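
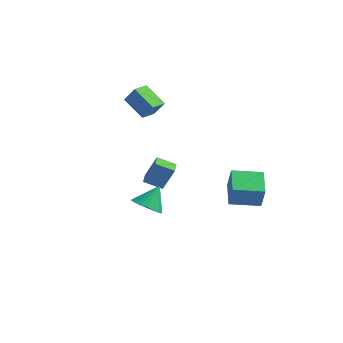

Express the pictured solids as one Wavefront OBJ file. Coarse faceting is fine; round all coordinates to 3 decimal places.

v -3.448 2.307 0.706
v -4.818 2.804 1.5
v -3.229 3.349 0.432
v -4.599 3.846 1.226
v -2.841 2.434 1.674
v -4.211 2.931 2.468
v -2.622 3.476 1.4
v -3.992 3.973 2.194
v -2.431 0.26 -3.022
v -1.833 0.565 -1.525
v -2.687 1.016 -3.074
v -2.089 1.321 -1.577
v -1.391 0.579 -3.503
v -0.793 0.884 -2.006
v -1.647 1.335 -3.555
v -1.049 1.64 -2.058
v 2.388 1.043 -3.875
v 2.698 0.832 -2.412
v 1.669 2.517 -3.509
v 1.979 2.306 -2.047
v 3.981 1.874 -4.093
v 4.291 1.663 -2.631
v 3.262 3.348 -3.728
v 3.572 3.137 -2.265
v -0.423 -3.445 -1.756
v 0.209 -4.032 -1.407
v -0.117 -2.455 -0.644
v 0.412 -3.837 -1.637
v 0.488 -3.583 -1.884
v 0.425 -3.307 -2.112
v 0.233 -3.053 -2.286
v -0.059 -2.859 -2.379
v -0.406 -2.753 -2.377
v -0.756 -2.753 -2.281
v -1.055 -2.859 -2.104
v -1.258 -3.053 -1.875
v -1.334 -3.308 -1.627
v -1.271 -3.583 -1.399
v -1.079 -3.837 -1.226
v -0.787 -4.032 -1.133
v -0.44 -4.137 -1.135
v -0.09 -4.137 -1.231
f 2 4 1
f 5 2 1
f 1 4 3
f 3 5 1
f 2 8 4
f 6 2 5
f 6 8 2
f 4 8 3
f 7 5 3
f 3 8 7
f 7 6 5
f 8 6 7
f 10 12 9
f 13 10 9
f 9 12 11
f 11 13 9
f 10 16 12
f 14 10 13
f 14 16 10
f 12 16 11
f 15 13 11
f 11 16 15
f 15 14 13
f 16 14 15
f 18 20 17
f 21 18 17
f 17 20 19
f 19 21 17
f 18 24 20
f 22 18 21
f 22 24 18
f 20 24 19
f 23 21 19
f 19 24 23
f 23 22 21
f 24 22 23
f 26 25 28
f 26 28 27
f 28 25 29
f 28 29 27
f 29 25 30
f 29 30 27
f 30 25 31
f 30 31 27
f 31 25 32
f 31 32 27
f 32 25 33
f 32 33 27
f 33 25 34
f 33 34 27
f 34 25 35
f 34 35 27
f 35 25 36
f 35 36 27
f 36 25 37
f 36 37 27
f 37 25 38
f 37 38 27
f 38 25 39
f 38 39 27
f 39 25 40
f 39 40 27
f 40 25 41
f 40 41 27
f 41 25 42
f 41 42 27
f 42 25 26
f 42 26 27



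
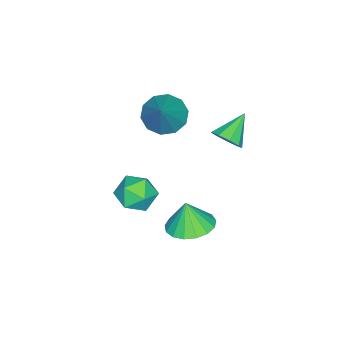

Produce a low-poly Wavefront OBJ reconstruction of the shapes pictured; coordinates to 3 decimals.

v -0.435 -2.445 -0.895
v 0.185 -2.779 -1.314
v 0.755 -1.975 0.495
v 0.15 -2.292 -1.448
v -0.109 -1.863 -1.372
v -0.492 -1.656 -1.113
v -0.854 -1.751 -0.771
v -1.056 -2.111 -0.476
v -1.021 -2.598 -0.342
v -0.762 -3.027 -0.419
v -0.379 -3.233 -0.678
v -0.017 -3.139 -1.02
v 0.555 0.325 -0.231
v 0.889 0.211 0.255
v -0.395 0.535 0.471
v 0.908 0.611 0.162
v 0.762 0.877 -0.115
v 0.52 0.884 -0.446
v 0.294 0.631 -0.676
v 0.19 0.234 -0.698
v 0.257 -0.12 -0.501
v 0.464 -0.265 -0.178
v 0.714 -0.135 0.12
v 3.606 0.562 -1.909
v 4.233 1.089 -1.771
v 3.554 0.358 -0.891
v 3.909 1.317 -1.742
v 3.516 1.372 -1.752
v 3.143 1.242 -1.797
v 2.877 0.956 -1.868
v 2.777 0.579 -1.949
v 2.868 0.199 -2.02
v 3.128 -0.098 -2.066
v 3.497 -0.244 -2.076
v 3.892 -0.205 -2.048
v 4.221 0.01 -1.988
v 4.409 0.351 -1.91
v 4.413 0.74 -1.832
v 2.277 -1.254 -2.321
v 2.999 -1.401 -2.04
v 2.161 -2.479 -2.66
v 2.883 -2.626 -2.379
v 2.295 -2.453 -1.883
v 2.367 -1.696 -1.674
v 2.793 -2.184 -3.026
v 2.865 -1.427 -2.817
v 3.318 -1.975 -2.476
v 3.01 -2.141 -1.77
v 2.15 -1.739 -2.93
v 1.842 -1.905 -2.224
f 2 1 4
f 2 4 3
f 4 1 5
f 4 5 3
f 5 1 6
f 5 6 3
f 6 1 7
f 6 7 3
f 7 1 8
f 7 8 3
f 8 1 9
f 8 9 3
f 9 1 10
f 9 10 3
f 10 1 11
f 10 11 3
f 11 1 12
f 11 12 3
f 12 1 2
f 12 2 3
f 14 13 16
f 14 16 15
f 16 13 17
f 16 17 15
f 17 13 18
f 17 18 15
f 18 13 19
f 18 19 15
f 19 13 20
f 19 20 15
f 20 13 21
f 20 21 15
f 21 13 22
f 21 22 15
f 22 13 23
f 22 23 15
f 23 13 14
f 23 14 15
f 25 24 27
f 25 27 26
f 27 24 28
f 27 28 26
f 28 24 29
f 28 29 26
f 29 24 30
f 29 30 26
f 30 24 31
f 30 31 26
f 31 24 32
f 31 32 26
f 32 24 33
f 32 33 26
f 33 24 34
f 33 34 26
f 34 24 35
f 34 35 26
f 35 24 36
f 35 36 26
f 36 24 37
f 36 37 26
f 37 24 38
f 37 38 26
f 38 24 25
f 38 25 26
f 39 50 44
f 39 44 40
f 39 40 46
f 39 46 49
f 39 49 50
f 40 44 48
f 44 50 43
f 50 49 41
f 49 46 45
f 46 40 47
f 42 48 43
f 42 43 41
f 42 41 45
f 42 45 47
f 42 47 48
f 43 48 44
f 41 43 50
f 45 41 49
f 47 45 46
f 48 47 40



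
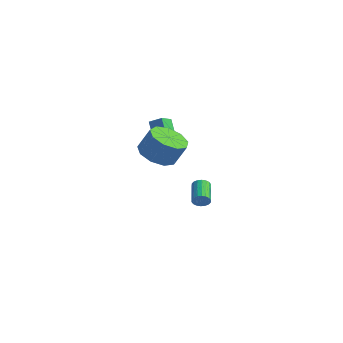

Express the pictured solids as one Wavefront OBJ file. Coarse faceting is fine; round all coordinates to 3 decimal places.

v 1.733 -4.161 2.615
v 2.262 -3.351 2.157
v 2.775 -2.99 3.386
v 2.247 -3.799 3.845
v 1.598 -3.128 2.369
v 2.111 -2.767 3.598
v 0.997 -3.388 2.696
v 1.51 -3.027 3.925
v 0.741 -4.01 2.986
v 1.254 -3.648 4.215
v 0.949 -4.702 3.102
v 1.462 -4.34 4.331
v 1.524 -5.14 2.991
v 2.037 -4.779 4.22
v 2.197 -5.121 2.704
v 2.71 -4.76 3.933
v 2.653 -4.652 2.376
v 3.166 -4.291 3.605
v 2.679 -3.953 2.16
v 3.192 -3.592 3.389
v 0.325 0.949 -3.765
v 0.605 1.004 -3.331
v -0.265 2.027 -2.9
v -0.545 1.971 -3.335
v 0.707 1.152 -3.477
v -0.163 2.175 -3.047
v 0.733 1.26 -3.68
v -0.137 2.283 -3.25
v 0.678 1.306 -3.9
v -0.192 2.328 -3.47
v 0.553 1.281 -4.094
v -0.317 2.304 -3.663
v 0.383 1.19 -4.222
v -0.487 2.213 -3.792
v 0.202 1.052 -4.26
v -0.668 2.075 -3.829
v 0.045 0.893 -4.2
v -0.825 1.916 -3.769
v -0.057 0.745 -4.053
v -0.927 1.768 -3.623
v -0.083 0.637 -3.85
v -0.953 1.66 -3.42
v -0.028 0.592 -3.63
v -0.898 1.614 -3.2
v 0.097 0.616 -3.437
v -0.773 1.639 -3.006
v 0.267 0.707 -3.308
v -0.603 1.73 -2.878
v 0.448 0.845 -3.271
v -0.422 1.868 -2.84
v -1.332 -1.008 1.368
v -1.942 -0.63 2.121
v -1.37 -0.226 0.945
v -1.979 0.152 1.698
v -0.661 -0.752 1.782
v -1.27 -0.374 2.535
v -0.698 0.03 1.359
v -1.308 0.408 2.112
f 2 1 5
f 2 5 3
f 3 5 6
f 3 6 4
f 5 1 7
f 5 7 6
f 6 7 8
f 6 8 4
f 7 1 9
f 7 9 8
f 8 9 10
f 8 10 4
f 9 1 11
f 9 11 10
f 10 11 12
f 10 12 4
f 11 1 13
f 11 13 12
f 12 13 14
f 12 14 4
f 13 1 15
f 13 15 14
f 14 15 16
f 14 16 4
f 15 1 17
f 15 17 16
f 16 17 18
f 16 18 4
f 17 1 19
f 17 19 18
f 18 19 20
f 18 20 4
f 19 1 2
f 19 2 20
f 20 2 3
f 20 3 4
f 22 21 25
f 22 25 23
f 23 25 26
f 23 26 24
f 25 21 27
f 25 27 26
f 26 27 28
f 26 28 24
f 27 21 29
f 27 29 28
f 28 29 30
f 28 30 24
f 29 21 31
f 29 31 30
f 30 31 32
f 30 32 24
f 31 21 33
f 31 33 32
f 32 33 34
f 32 34 24
f 33 21 35
f 33 35 34
f 34 35 36
f 34 36 24
f 35 21 37
f 35 37 36
f 36 37 38
f 36 38 24
f 37 21 39
f 37 39 38
f 38 39 40
f 38 40 24
f 39 21 41
f 39 41 40
f 40 41 42
f 40 42 24
f 41 21 43
f 41 43 42
f 42 43 44
f 42 44 24
f 43 21 45
f 43 45 44
f 44 45 46
f 44 46 24
f 45 21 47
f 45 47 46
f 46 47 48
f 46 48 24
f 47 21 49
f 47 49 48
f 48 49 50
f 48 50 24
f 49 21 22
f 49 22 50
f 50 22 23
f 50 23 24
f 52 54 51
f 55 52 51
f 51 54 53
f 53 55 51
f 52 58 54
f 56 52 55
f 56 58 52
f 54 58 53
f 57 55 53
f 53 58 57
f 57 56 55
f 58 56 57



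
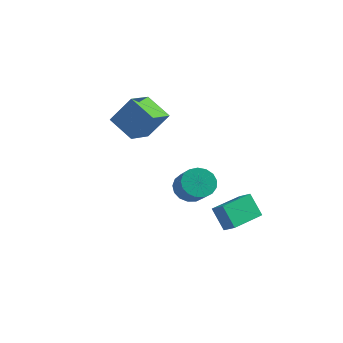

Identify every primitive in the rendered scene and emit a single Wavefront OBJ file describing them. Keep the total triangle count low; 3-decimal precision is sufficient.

v -4.659 -0.297 3.096
v -3.635 0.11 4.644
v -4.491 1.25 2.578
v -3.467 1.657 4.126
v -3.213 -0.737 2.254
v -2.189 -0.33 3.802
v -3.045 0.81 1.736
v -2.021 1.217 3.284
v 2.403 -1.715 -2.432
v 1.63 -1.475 -1.217
v 3.014 0.263 -2.434
v 2.241 0.503 -1.219
v 3.079 -1.923 -1.961
v 2.306 -1.683 -0.746
v 3.69 0.055 -1.963
v 2.917 0.295 -0.748
v 0.947 -2.506 0.703
v 1.587 -1.847 0.662
v 2.394 -2.574 1.577
v 1.753 -3.234 1.617
v 1.326 -1.72 0.993
v 2.133 -2.447 1.908
v 0.978 -1.773 1.258
v 1.785 -2.501 2.173
v 0.623 -1.995 1.395
v 1.429 -2.722 2.31
v 0.342 -2.333 1.374
v 1.148 -3.06 2.289
v 0.199 -2.711 1.199
v 1.006 -3.438 2.114
v 0.228 -3.042 0.91
v 1.035 -3.77 1.825
v 0.422 -3.251 0.574
v 1.228 -3.978 1.489
v 0.735 -3.289 0.267
v 1.542 -4.016 1.182
v 1.097 -3.147 0.06
v 1.904 -3.875 0.975
v 1.425 -2.859 0
v 2.232 -3.586 0.915
v 1.643 -2.49 0.101
v 2.45 -3.218 1.016
v 1.701 -2.125 0.34
v 2.508 -2.852 1.255
f 2 4 1
f 5 2 1
f 1 4 3
f 3 5 1
f 2 8 4
f 6 2 5
f 6 8 2
f 4 8 3
f 7 5 3
f 3 8 7
f 7 6 5
f 8 6 7
f 10 12 9
f 13 10 9
f 9 12 11
f 11 13 9
f 10 16 12
f 14 10 13
f 14 16 10
f 12 16 11
f 15 13 11
f 11 16 15
f 15 14 13
f 16 14 15
f 18 17 21
f 18 21 19
f 19 21 22
f 19 22 20
f 21 17 23
f 21 23 22
f 22 23 24
f 22 24 20
f 23 17 25
f 23 25 24
f 24 25 26
f 24 26 20
f 25 17 27
f 25 27 26
f 26 27 28
f 26 28 20
f 27 17 29
f 27 29 28
f 28 29 30
f 28 30 20
f 29 17 31
f 29 31 30
f 30 31 32
f 30 32 20
f 31 17 33
f 31 33 32
f 32 33 34
f 32 34 20
f 33 17 35
f 33 35 34
f 34 35 36
f 34 36 20
f 35 17 37
f 35 37 36
f 36 37 38
f 36 38 20
f 37 17 39
f 37 39 38
f 38 39 40
f 38 40 20
f 39 17 41
f 39 41 40
f 40 41 42
f 40 42 20
f 41 17 43
f 41 43 42
f 42 43 44
f 42 44 20
f 43 17 18
f 43 18 44
f 44 18 19
f 44 19 20



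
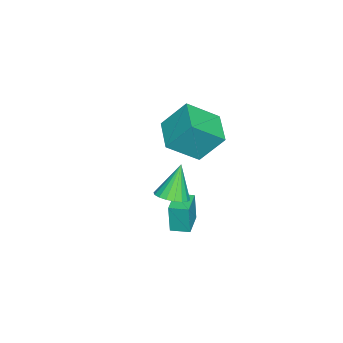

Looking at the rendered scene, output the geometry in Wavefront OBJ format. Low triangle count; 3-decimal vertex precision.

v -4.616 -1.041 -2.383
v -4.884 0.063 -0.961
v -3.054 -0.268 -2.69
v -3.321 0.836 -1.268
v -3.759 -2.316 -1.232
v -4.026 -1.212 0.19
v -2.196 -1.543 -1.539
v -2.464 -0.439 -0.117
v 0.032 -0.29 -4.162
v 0.02 -0.368 -2.724
v -0.071 0.583 -4.115
v -0.084 0.505 -2.677
v 1.264 -0.145 -4.143
v 1.251 -0.223 -2.705
v 1.16 0.728 -4.096
v 1.148 0.65 -2.658
v 1.655 0.075 -1.544
v 2.073 -0.532 -1.289
v 0.945 0.245 0.024
v 2.282 -0.261 -1.224
v 2.366 0.075 -1.223
v 2.309 0.412 -1.285
v 2.123 0.682 -1.398
v 1.844 0.832 -1.541
v 1.527 0.832 -1.684
v 1.236 0.682 -1.799
v 1.028 0.412 -1.864
v 0.944 0.075 -1.866
v 1.001 -0.262 -1.804
v 1.187 -0.532 -1.69
v 1.466 -0.682 -1.548
v 1.782 -0.682 -1.405
f 2 4 1
f 5 2 1
f 1 4 3
f 3 5 1
f 2 8 4
f 6 2 5
f 6 8 2
f 4 8 3
f 7 5 3
f 3 8 7
f 7 6 5
f 8 6 7
f 10 12 9
f 13 10 9
f 9 12 11
f 11 13 9
f 10 16 12
f 14 10 13
f 14 16 10
f 12 16 11
f 15 13 11
f 11 16 15
f 15 14 13
f 16 14 15
f 18 17 20
f 18 20 19
f 20 17 21
f 20 21 19
f 21 17 22
f 21 22 19
f 22 17 23
f 22 23 19
f 23 17 24
f 23 24 19
f 24 17 25
f 24 25 19
f 25 17 26
f 25 26 19
f 26 17 27
f 26 27 19
f 27 17 28
f 27 28 19
f 28 17 29
f 28 29 19
f 29 17 30
f 29 30 19
f 30 17 31
f 30 31 19
f 31 17 32
f 31 32 19
f 32 17 18
f 32 18 19



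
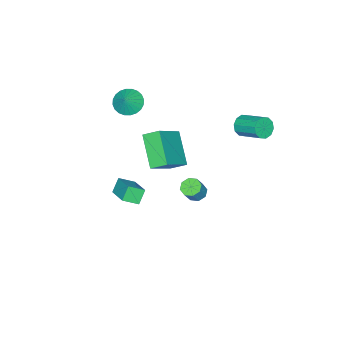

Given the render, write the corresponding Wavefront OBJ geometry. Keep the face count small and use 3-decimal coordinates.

v 2.475 3.065 1.829
v 2.814 2.638 1.632
v 3.363 2.667 2.515
v 3.025 3.095 2.711
v 2.968 3.04 1.523
v 3.517 3.069 2.406
v 2.833 3.457 1.593
v 3.382 3.486 2.476
v 2.489 3.645 1.801
v 3.038 3.674 2.684
v 2.137 3.493 2.025
v 2.686 3.522 2.908
v 1.983 3.091 2.134
v 2.532 3.12 3.017
v 2.118 2.674 2.064
v 2.667 2.703 2.947
v 2.462 2.486 1.856
v 3.011 2.515 2.739
v -3.814 1.548 1.88
v -3.6 1.234 2.468
v -3.433 2.698 3.188
v -3.646 3.012 2.6
v -3.251 1.314 2.225
v -3.084 2.778 2.945
v -3.117 1.483 1.85
v -2.95 2.947 2.571
v -3.249 1.677 1.487
v -3.082 3.141 2.207
v -3.596 1.822 1.273
v -3.429 3.286 1.994
v -4.027 1.862 1.292
v -3.86 3.326 2.012
v -4.376 1.782 1.535
v -4.209 3.246 2.255
v -4.51 1.613 1.909
v -4.343 3.077 2.63
v -4.378 1.419 2.273
v -4.211 2.883 2.993
v -4.031 1.274 2.486
v -3.864 2.738 3.207
v -0.402 -4.426 -3.677
v 0.428 -3.061 -2.963
v -1.057 -3.777 -4.157
v -0.227 -2.412 -3.443
v 0.207 -4.388 -4.457
v 1.037 -3.023 -3.743
v -0.448 -3.739 -4.937
v 0.382 -2.374 -4.223
v -0.626 -3.806 3.294
v -0.115 -4.477 3.082
v 0.006 -3.574 4.086
v 0.023 -4.228 2.898
v 0.063 -3.914 2.775
v -0.002 -3.584 2.73
v -0.163 -3.288 2.771
v -0.394 -3.07 2.892
v -0.66 -2.965 3.074
v -0.921 -2.988 3.29
v -1.138 -3.135 3.506
v -1.276 -3.384 3.69
v -1.316 -3.698 3.813
v -1.251 -4.028 3.858
v -1.09 -4.324 3.817
v -0.859 -4.542 3.696
v -0.593 -4.647 3.514
v -0.332 -4.625 3.298
v -0.018 -0.509 -0.198
v -1.07 -1.837 1.158
v -0.4 0.321 0.319
v -1.452 -1.007 1.675
v 1.692 -0.533 1.105
v 0.64 -1.861 2.461
v 1.31 0.297 1.622
v 0.258 -1.031 2.978
f 2 1 5
f 2 5 3
f 3 5 6
f 3 6 4
f 5 1 7
f 5 7 6
f 6 7 8
f 6 8 4
f 7 1 9
f 7 9 8
f 8 9 10
f 8 10 4
f 9 1 11
f 9 11 10
f 10 11 12
f 10 12 4
f 11 1 13
f 11 13 12
f 12 13 14
f 12 14 4
f 13 1 15
f 13 15 14
f 14 15 16
f 14 16 4
f 15 1 17
f 15 17 16
f 16 17 18
f 16 18 4
f 17 1 2
f 17 2 18
f 18 2 3
f 18 3 4
f 20 19 23
f 20 23 21
f 21 23 24
f 21 24 22
f 23 19 25
f 23 25 24
f 24 25 26
f 24 26 22
f 25 19 27
f 25 27 26
f 26 27 28
f 26 28 22
f 27 19 29
f 27 29 28
f 28 29 30
f 28 30 22
f 29 19 31
f 29 31 30
f 30 31 32
f 30 32 22
f 31 19 33
f 31 33 32
f 32 33 34
f 32 34 22
f 33 19 35
f 33 35 34
f 34 35 36
f 34 36 22
f 35 19 37
f 35 37 36
f 36 37 38
f 36 38 22
f 37 19 39
f 37 39 38
f 38 39 40
f 38 40 22
f 39 19 20
f 39 20 40
f 40 20 21
f 40 21 22
f 42 44 41
f 45 42 41
f 41 44 43
f 43 45 41
f 42 48 44
f 46 42 45
f 46 48 42
f 44 48 43
f 47 45 43
f 43 48 47
f 47 46 45
f 48 46 47
f 50 49 52
f 50 52 51
f 52 49 53
f 52 53 51
f 53 49 54
f 53 54 51
f 54 49 55
f 54 55 51
f 55 49 56
f 55 56 51
f 56 49 57
f 56 57 51
f 57 49 58
f 57 58 51
f 58 49 59
f 58 59 51
f 59 49 60
f 59 60 51
f 60 49 61
f 60 61 51
f 61 49 62
f 61 62 51
f 62 49 63
f 62 63 51
f 63 49 64
f 63 64 51
f 64 49 65
f 64 65 51
f 65 49 66
f 65 66 51
f 66 49 50
f 66 50 51
f 68 70 67
f 71 68 67
f 67 70 69
f 69 71 67
f 68 74 70
f 72 68 71
f 72 74 68
f 70 74 69
f 73 71 69
f 69 74 73
f 73 72 71
f 74 72 73



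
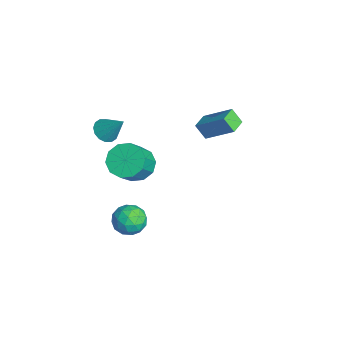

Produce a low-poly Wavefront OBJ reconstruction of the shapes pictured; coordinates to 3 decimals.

v -1.714 2.663 -1.165
v -0.925 3.658 -0.242
v -2.348 3.183 -1.183
v -1.559 4.178 -0.26
v -1.401 3.022 -1.82
v -0.612 4.017 -0.897
v -2.035 3.542 -1.838
v -1.246 4.537 -0.915
v 2.61 -1.228 -1.521
v 3.007 -0.611 -1.657
v 3.373 -1.869 -2.203
v 3.77 -1.252 -2.339
v 3.766 -1.55 -1.655
v 3.295 -1.153 -1.233
v 3.085 -1.327 -2.627
v 2.614 -0.93 -2.205
v 3.301 -0.672 -2.341
v 3.722 -0.81 -1.74
v 2.658 -1.67 -2.12
v 3.079 -1.808 -1.519
v 2.742 -0.863 -1.529
v 3.638 -1.617 -2.331
v 3.636 -1.792 -1.929
v 3.87 -1.429 -2.009
v 2.911 -1.182 -1.28
v 3.144 -0.819 -1.36
v 3.591 -1.371 -1.359
v 3.236 -1.661 -2.5
v 3.469 -1.298 -2.58
v 2.51 -1.051 -1.851
v 2.744 -0.688 -1.931
v 2.789 -1.109 -2.501
v 3.148 -0.536 -2.011
v 3.596 -0.913 -2.412
v 3.193 -0.957 -2.581
v 2.916 -0.724 -2.333
v 3.395 -0.617 -1.658
v 3.844 -0.994 -2.059
v 3.841 -1.169 -1.657
v 3.564 -0.936 -1.409
v 3.568 -0.653 -2.06
v 2.536 -1.486 -1.801
v 2.985 -1.863 -2.202
v 2.816 -1.544 -2.451
v 2.539 -1.311 -2.203
v 2.784 -1.567 -1.448
v 3.232 -1.944 -1.849
v 3.464 -1.756 -1.527
v 3.187 -1.523 -1.279
v 2.812 -1.827 -1.8
v -0.926 -0.026 -2.403
v -0.392 -0.356 -2.977
v 0.38 -0.963 -1.91
v -0.154 -0.634 -1.337
v -0.21 0.118 -2.839
v 0.561 -0.49 -1.773
v -0.302 0.536 -2.535
v 0.47 -0.072 -1.468
v -0.632 0.739 -2.18
v 0.14 0.132 -1.113
v -1.074 0.65 -1.911
v -0.302 0.043 -0.844
v -1.46 0.303 -1.83
v -0.688 -0.304 -0.763
v -1.641 -0.17 -1.967
v -0.87 -0.778 -0.901
v -1.55 -0.588 -2.272
v -0.778 -1.196 -1.205
v -1.22 -0.792 -2.627
v -0.448 -1.399 -1.56
v -0.778 -0.703 -2.896
v -0.006 -1.31 -1.829
v -2.323 -0.973 -1.226
v -1.849 -1.353 -1.285
v -1.697 -0.347 -0.234
v -1.785 -1.111 -1.478
v -1.865 -0.833 -1.604
v -2.067 -0.592 -1.628
v -2.339 -0.453 -1.545
v -2.605 -0.454 -1.376
v -2.797 -0.594 -1.167
v -2.861 -0.836 -0.974
v -2.781 -1.114 -0.849
v -2.578 -1.355 -0.825
v -2.307 -1.493 -0.908
v -2.04 -1.493 -1.077
f 2 4 1
f 5 2 1
f 1 4 3
f 3 5 1
f 2 8 4
f 6 2 5
f 6 8 2
f 4 8 3
f 7 5 3
f 3 8 7
f 7 6 5
f 8 6 7
f 9 46 25
f 46 20 49
f 25 49 14
f 46 49 25
f 9 25 21
f 25 14 26
f 21 26 10
f 25 26 21
f 9 21 30
f 21 10 31
f 30 31 16
f 21 31 30
f 9 30 42
f 30 16 45
f 42 45 19
f 30 45 42
f 9 42 46
f 42 19 50
f 46 50 20
f 42 50 46
f 10 26 37
f 26 14 40
f 37 40 18
f 26 40 37
f 14 49 27
f 49 20 48
f 27 48 13
f 49 48 27
f 20 50 47
f 50 19 43
f 47 43 11
f 50 43 47
f 19 45 44
f 45 16 32
f 44 32 15
f 45 32 44
f 16 31 36
f 31 10 33
f 36 33 17
f 31 33 36
f 12 38 24
f 38 18 39
f 24 39 13
f 38 39 24
f 12 24 22
f 24 13 23
f 22 23 11
f 24 23 22
f 12 22 29
f 22 11 28
f 29 28 15
f 22 28 29
f 12 29 34
f 29 15 35
f 34 35 17
f 29 35 34
f 12 34 38
f 34 17 41
f 38 41 18
f 34 41 38
f 13 39 27
f 39 18 40
f 27 40 14
f 39 40 27
f 11 23 47
f 23 13 48
f 47 48 20
f 23 48 47
f 15 28 44
f 28 11 43
f 44 43 19
f 28 43 44
f 17 35 36
f 35 15 32
f 36 32 16
f 35 32 36
f 18 41 37
f 41 17 33
f 37 33 10
f 41 33 37
f 52 51 55
f 52 55 53
f 53 55 56
f 53 56 54
f 55 51 57
f 55 57 56
f 56 57 58
f 56 58 54
f 57 51 59
f 57 59 58
f 58 59 60
f 58 60 54
f 59 51 61
f 59 61 60
f 60 61 62
f 60 62 54
f 61 51 63
f 61 63 62
f 62 63 64
f 62 64 54
f 63 51 65
f 63 65 64
f 64 65 66
f 64 66 54
f 65 51 67
f 65 67 66
f 66 67 68
f 66 68 54
f 67 51 69
f 67 69 68
f 68 69 70
f 68 70 54
f 69 51 71
f 69 71 70
f 70 71 72
f 70 72 54
f 71 51 52
f 71 52 72
f 72 52 53
f 72 53 54
f 74 73 76
f 74 76 75
f 76 73 77
f 76 77 75
f 77 73 78
f 77 78 75
f 78 73 79
f 78 79 75
f 79 73 80
f 79 80 75
f 80 73 81
f 80 81 75
f 81 73 82
f 81 82 75
f 82 73 83
f 82 83 75
f 83 73 84
f 83 84 75
f 84 73 85
f 84 85 75
f 85 73 86
f 85 86 75
f 86 73 74
f 86 74 75



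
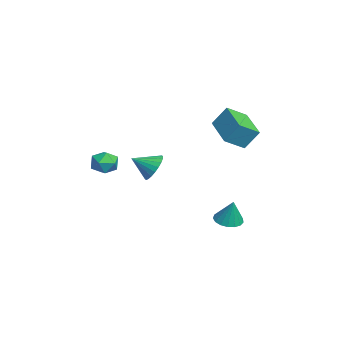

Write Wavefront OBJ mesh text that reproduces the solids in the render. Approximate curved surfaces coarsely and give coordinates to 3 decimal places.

v 0.502 -3.035 -0.032
v 1.041 -3.175 0.598
v -0.181 -4.165 0.302
v 0.358 -4.305 0.932
v -0.176 -3.656 0.972
v 0.246 -2.958 0.766
v 0.614 -4.382 0.134
v 1.036 -3.684 -0.072
v 1.11 -4.007 0.701
v 0.622 -3.559 1.219
v 0.238 -3.781 -0.319
v -0.25 -3.333 0.199
v -0.377 3.061 2.219
v -0.001 1.957 2.899
v -0.217 3.809 3.344
v 0.159 2.705 4.024
v 1.701 3.435 1.676
v 2.077 2.331 2.356
v 1.861 4.183 2.801
v 2.237 3.079 3.481
v 2.693 -1.312 0.855
v 3.013 -0.899 1.588
v 2.627 -2.448 1.525
v 2.667 -0.854 1.63
v 2.325 -0.879 1.553
v 2.039 -0.97 1.371
v 1.853 -1.113 1.11
v 1.794 -1.287 0.81
v 1.873 -1.464 0.517
v 2.076 -1.618 0.276
v 2.373 -1.726 0.123
v 2.719 -1.77 0.081
v 3.061 -1.745 0.157
v 3.346 -1.654 0.34
v 3.533 -1.511 0.6
v 3.591 -1.338 0.9
v 3.513 -1.16 1.193
v 3.31 -1.006 1.435
v 3.209 2.42 -2.737
v 3.922 2.651 -2.986
v 3.631 2.62 -1.343
v 3.722 2.972 -2.972
v 3.405 3.167 -2.904
v 3.043 3.19 -2.797
v 2.719 3.037 -2.677
v 2.507 2.742 -2.571
v 2.456 2.374 -2.502
v 2.577 2.016 -2.488
v 2.843 1.751 -2.53
v 3.193 1.639 -2.62
v 3.547 1.706 -2.736
v 3.823 1.936 -2.853
v 3.958 2.277 -2.943
f 1 12 6
f 1 6 2
f 1 2 8
f 1 8 11
f 1 11 12
f 2 6 10
f 6 12 5
f 12 11 3
f 11 8 7
f 8 2 9
f 4 10 5
f 4 5 3
f 4 3 7
f 4 7 9
f 4 9 10
f 5 10 6
f 3 5 12
f 7 3 11
f 9 7 8
f 10 9 2
f 14 16 13
f 17 14 13
f 13 16 15
f 15 17 13
f 14 20 16
f 18 14 17
f 18 20 14
f 16 20 15
f 19 17 15
f 15 20 19
f 19 18 17
f 20 18 19
f 22 21 24
f 22 24 23
f 24 21 25
f 24 25 23
f 25 21 26
f 25 26 23
f 26 21 27
f 26 27 23
f 27 21 28
f 27 28 23
f 28 21 29
f 28 29 23
f 29 21 30
f 29 30 23
f 30 21 31
f 30 31 23
f 31 21 32
f 31 32 23
f 32 21 33
f 32 33 23
f 33 21 34
f 33 34 23
f 34 21 35
f 34 35 23
f 35 21 36
f 35 36 23
f 36 21 37
f 36 37 23
f 37 21 38
f 37 38 23
f 38 21 22
f 38 22 23
f 40 39 42
f 40 42 41
f 42 39 43
f 42 43 41
f 43 39 44
f 43 44 41
f 44 39 45
f 44 45 41
f 45 39 46
f 45 46 41
f 46 39 47
f 46 47 41
f 47 39 48
f 47 48 41
f 48 39 49
f 48 49 41
f 49 39 50
f 49 50 41
f 50 39 51
f 50 51 41
f 51 39 52
f 51 52 41
f 52 39 53
f 52 53 41
f 53 39 40
f 53 40 41



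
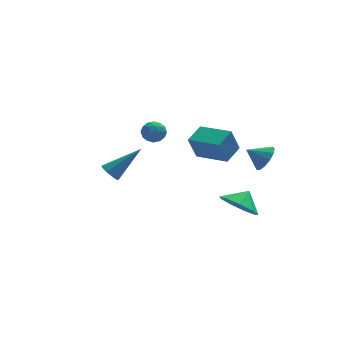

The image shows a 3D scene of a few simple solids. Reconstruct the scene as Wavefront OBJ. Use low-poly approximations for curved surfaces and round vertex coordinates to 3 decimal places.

v 1.919 -2.107 -2.915
v 2.705 -2.757 -3.204
v 2.541 -1.653 -2.245
v 2.714 -2.159 -3.615
v 2.35 -1.538 -3.699
v 1.785 -1.182 -3.416
v 1.283 -1.259 -2.898
v 1.079 -1.733 -2.389
v 1.268 -2.381 -2.126
v 1.762 -2.901 -2.232
v 2.329 -3.05 -2.658
v 1.344 -2.117 0.247
v 0.902 -2.245 1.506
v 0.169 -0.837 -0.035
v -0.272 -0.964 1.224
v 2.112 -1.336 0.596
v 1.671 -1.463 1.855
v 0.938 -0.055 0.314
v 0.496 -0.183 1.573
v -1.023 3.254 0.075
v -0.527 3.125 -0.363
v -1.713 2.675 -0.537
v -1.217 2.546 -0.975
v -1.203 2.272 -0.36
v -0.777 2.63 0.018
v -1.463 3.17 -0.918
v -1.037 3.528 -0.54
v -0.799 3.074 -0.976
v -0.639 2.519 -0.631
v -1.601 3.281 -0.269
v -1.441 2.726 0.076
v -0.715 3.24 -0.09
v -1.525 2.56 -0.81
v -1.517 2.398 -0.449
v -1.226 2.323 -0.706
v -0.861 2.949 0.133
v -0.57 2.874 -0.124
v -0.967 2.372 -0.122
v -1.67 2.926 -0.776
v -1.379 2.851 -1.033
v -1.014 3.477 -0.194
v -0.723 3.402 -0.451
v -1.273 3.428 -0.778
v -0.583 3.135 -0.708
v -0.989 2.795 -1.067
v -1.133 3.161 -1.034
v -0.883 3.372 -0.812
v -0.489 2.808 -0.505
v -0.894 2.468 -0.865
v -0.886 2.307 -0.504
v -0.636 2.517 -0.282
v -0.649 2.778 -0.866
v -1.346 3.332 -0.035
v -1.751 2.992 -0.395
v -1.604 3.283 -0.618
v -1.354 3.493 -0.396
v -1.251 3.005 0.167
v -1.657 2.665 -0.192
v -1.357 2.428 -0.088
v -1.107 2.639 0.134
v -1.591 3.022 -0.034
v 2.74 -3.632 1.224
v 3.156 -3.64 1.859
v 1.9 -3.408 1.776
v 3.167 -3.237 1.713
v 3.042 -2.96 1.411
v 2.822 -2.896 1.05
v 2.575 -3.066 0.744
v 2.381 -3.415 0.59
v 2.3 -3.833 0.637
v 2.36 -4.187 0.871
v 2.54 -4.365 1.216
v 2.783 -4.31 1.564
v 3.013 -4.04 1.804
v -4.247 -2.632 0.56
v -3.939 -2.42 0.143
v -2.753 -2.368 1.8
v -4.134 -2.14 0.318
v -4.382 -2.09 0.606
v -4.566 -2.295 0.873
v -4.602 -2.657 0.993
v -4.472 -3.007 0.91
v -4.236 -3.182 0.664
v -4.006 -3.1 0.369
v -3.889 -2.799 0.163
f 2 1 4
f 2 4 3
f 4 1 5
f 4 5 3
f 5 1 6
f 5 6 3
f 6 1 7
f 6 7 3
f 7 1 8
f 7 8 3
f 8 1 9
f 8 9 3
f 9 1 10
f 9 10 3
f 10 1 11
f 10 11 3
f 11 1 2
f 11 2 3
f 13 15 12
f 16 13 12
f 12 15 14
f 14 16 12
f 13 19 15
f 17 13 16
f 17 19 13
f 15 19 14
f 18 16 14
f 14 19 18
f 18 17 16
f 19 17 18
f 20 57 36
f 57 31 60
f 36 60 25
f 57 60 36
f 20 36 32
f 36 25 37
f 32 37 21
f 36 37 32
f 20 32 41
f 32 21 42
f 41 42 27
f 32 42 41
f 20 41 53
f 41 27 56
f 53 56 30
f 41 56 53
f 20 53 57
f 53 30 61
f 57 61 31
f 53 61 57
f 21 37 48
f 37 25 51
f 48 51 29
f 37 51 48
f 25 60 38
f 60 31 59
f 38 59 24
f 60 59 38
f 31 61 58
f 61 30 54
f 58 54 22
f 61 54 58
f 30 56 55
f 56 27 43
f 55 43 26
f 56 43 55
f 27 42 47
f 42 21 44
f 47 44 28
f 42 44 47
f 23 49 35
f 49 29 50
f 35 50 24
f 49 50 35
f 23 35 33
f 35 24 34
f 33 34 22
f 35 34 33
f 23 33 40
f 33 22 39
f 40 39 26
f 33 39 40
f 23 40 45
f 40 26 46
f 45 46 28
f 40 46 45
f 23 45 49
f 45 28 52
f 49 52 29
f 45 52 49
f 24 50 38
f 50 29 51
f 38 51 25
f 50 51 38
f 22 34 58
f 34 24 59
f 58 59 31
f 34 59 58
f 26 39 55
f 39 22 54
f 55 54 30
f 39 54 55
f 28 46 47
f 46 26 43
f 47 43 27
f 46 43 47
f 29 52 48
f 52 28 44
f 48 44 21
f 52 44 48
f 63 62 65
f 63 65 64
f 65 62 66
f 65 66 64
f 66 62 67
f 66 67 64
f 67 62 68
f 67 68 64
f 68 62 69
f 68 69 64
f 69 62 70
f 69 70 64
f 70 62 71
f 70 71 64
f 71 62 72
f 71 72 64
f 72 62 73
f 72 73 64
f 73 62 74
f 73 74 64
f 74 62 63
f 74 63 64
f 76 75 78
f 76 78 77
f 78 75 79
f 78 79 77
f 79 75 80
f 79 80 77
f 80 75 81
f 80 81 77
f 81 75 82
f 81 82 77
f 82 75 83
f 82 83 77
f 83 75 84
f 83 84 77
f 84 75 85
f 84 85 77
f 85 75 76
f 85 76 77



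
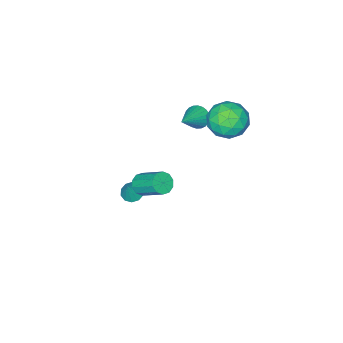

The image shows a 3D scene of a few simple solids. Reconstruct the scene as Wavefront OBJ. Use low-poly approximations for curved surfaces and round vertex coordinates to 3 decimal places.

v 0.577 -1.02 -3.114
v 0.954 -0.64 -3.407
v 1.123 -0.8 -2.126
v 0.657 -0.44 -3.287
v 0.33 -0.462 -3.101
v 0.097 -0.697 -2.921
v 0.048 -1.056 -2.814
v 0.2 -1.4 -2.822
v 0.497 -1.599 -2.941
v 0.825 -1.577 -3.127
v 1.058 -1.342 -3.308
v 1.107 -0.984 -3.414
v -3.56 2.638 1.917
v -2.575 2.966 2.378
v -3.465 1.054 2.842
v -2.48 1.382 3.303
v -3.446 1.902 3.597
v -3.505 2.882 3.024
v -2.535 1.138 2.196
v -2.594 2.118 1.623
v -1.942 2.04 2.55
v -2.505 2.512 3.416
v -3.535 1.508 1.804
v -4.098 1.98 2.67
v -3.076 2.941 2.066
v -2.964 1.079 3.154
v -3.532 1.385 3.327
v -2.953 1.578 3.597
v -3.622 2.891 2.446
v -3.044 3.084 2.717
v -3.555 2.459 3.433
v -2.996 0.936 2.503
v -2.418 1.129 2.774
v -3.087 2.442 1.623
v -2.508 2.635 1.893
v -2.485 1.561 1.787
v -2.125 2.59 2.438
v -2.069 1.658 2.982
v -2.101 1.515 2.331
v -2.136 2.091 1.995
v -2.456 2.867 2.947
v -2.4 1.936 3.491
v -2.968 2.242 3.664
v -3.002 2.817 3.327
v -2.084 2.322 3.048
v -3.64 2.084 1.729
v -3.584 1.153 2.273
v -3.038 1.203 1.893
v -3.072 1.778 1.556
v -3.971 2.362 2.238
v -3.915 1.43 2.782
v -3.904 1.929 3.225
v -3.939 2.505 2.889
v -3.956 1.698 2.172
v 3.255 2.763 2.427
v 3.648 2.509 2.818
v 3.498 3.763 3.784
v 3.105 4.017 3.393
v 3.845 2.719 2.575
v 3.695 3.973 3.541
v 3.816 2.946 2.276
v 3.667 4.201 3.241
v 3.573 3.103 2.034
v 3.424 4.358 3
v 3.209 3.13 1.943
v 3.059 4.385 2.908
v 2.862 3.017 2.036
v 2.712 4.271 3.002
v 2.665 2.807 2.279
v 2.515 4.061 3.245
v 2.693 2.579 2.579
v 2.544 3.834 3.544
v 2.936 2.422 2.82
v 2.787 3.677 3.786
v 3.301 2.395 2.912
v 3.151 3.65 3.877
v -3.881 -1.039 0.066
v -3.516 -1.054 -0.531
v -2.379 -0.601 0.974
v -3.596 -0.794 -0.525
v -3.72 -0.57 -0.428
v -3.868 -0.418 -0.256
v -4.018 -0.361 -0.036
v -4.148 -0.407 0.201
v -4.237 -0.549 0.416
v -4.271 -0.766 0.578
v -4.247 -1.025 0.662
v -4.166 -1.285 0.656
v -4.043 -1.509 0.559
v -3.894 -1.661 0.387
v -3.744 -1.718 0.167
v -3.615 -1.672 -0.069
v -3.526 -1.53 -0.285
v -3.491 -1.313 -0.447
f 2 1 4
f 2 4 3
f 4 1 5
f 4 5 3
f 5 1 6
f 5 6 3
f 6 1 7
f 6 7 3
f 7 1 8
f 7 8 3
f 8 1 9
f 8 9 3
f 9 1 10
f 9 10 3
f 10 1 11
f 10 11 3
f 11 1 12
f 11 12 3
f 12 1 2
f 12 2 3
f 13 50 29
f 50 24 53
f 29 53 18
f 50 53 29
f 13 29 25
f 29 18 30
f 25 30 14
f 29 30 25
f 13 25 34
f 25 14 35
f 34 35 20
f 25 35 34
f 13 34 46
f 34 20 49
f 46 49 23
f 34 49 46
f 13 46 50
f 46 23 54
f 50 54 24
f 46 54 50
f 14 30 41
f 30 18 44
f 41 44 22
f 30 44 41
f 18 53 31
f 53 24 52
f 31 52 17
f 53 52 31
f 24 54 51
f 54 23 47
f 51 47 15
f 54 47 51
f 23 49 48
f 49 20 36
f 48 36 19
f 49 36 48
f 20 35 40
f 35 14 37
f 40 37 21
f 35 37 40
f 16 42 28
f 42 22 43
f 28 43 17
f 42 43 28
f 16 28 26
f 28 17 27
f 26 27 15
f 28 27 26
f 16 26 33
f 26 15 32
f 33 32 19
f 26 32 33
f 16 33 38
f 33 19 39
f 38 39 21
f 33 39 38
f 16 38 42
f 38 21 45
f 42 45 22
f 38 45 42
f 17 43 31
f 43 22 44
f 31 44 18
f 43 44 31
f 15 27 51
f 27 17 52
f 51 52 24
f 27 52 51
f 19 32 48
f 32 15 47
f 48 47 23
f 32 47 48
f 21 39 40
f 39 19 36
f 40 36 20
f 39 36 40
f 22 45 41
f 45 21 37
f 41 37 14
f 45 37 41
f 56 55 59
f 56 59 57
f 57 59 60
f 57 60 58
f 59 55 61
f 59 61 60
f 60 61 62
f 60 62 58
f 61 55 63
f 61 63 62
f 62 63 64
f 62 64 58
f 63 55 65
f 63 65 64
f 64 65 66
f 64 66 58
f 65 55 67
f 65 67 66
f 66 67 68
f 66 68 58
f 67 55 69
f 67 69 68
f 68 69 70
f 68 70 58
f 69 55 71
f 69 71 70
f 70 71 72
f 70 72 58
f 71 55 73
f 71 73 72
f 72 73 74
f 72 74 58
f 73 55 75
f 73 75 74
f 74 75 76
f 74 76 58
f 75 55 56
f 75 56 76
f 76 56 57
f 76 57 58
f 78 77 80
f 78 80 79
f 80 77 81
f 80 81 79
f 81 77 82
f 81 82 79
f 82 77 83
f 82 83 79
f 83 77 84
f 83 84 79
f 84 77 85
f 84 85 79
f 85 77 86
f 85 86 79
f 86 77 87
f 86 87 79
f 87 77 88
f 87 88 79
f 88 77 89
f 88 89 79
f 89 77 90
f 89 90 79
f 90 77 91
f 90 91 79
f 91 77 92
f 91 92 79
f 92 77 93
f 92 93 79
f 93 77 94
f 93 94 79
f 94 77 78
f 94 78 79



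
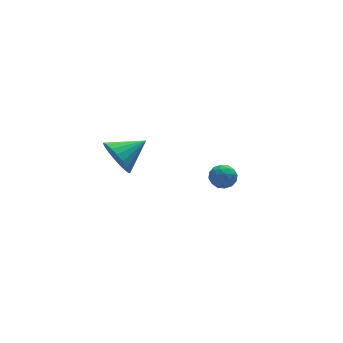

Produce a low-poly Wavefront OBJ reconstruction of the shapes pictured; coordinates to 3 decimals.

v 2.268 3.861 -1.792
v 2.733 3.732 -2.361
v 1.567 2.948 -2.159
v 2.032 2.819 -2.728
v 2.249 2.676 -2.028
v 2.683 3.24 -1.802
v 1.617 3.44 -2.718
v 2.051 4.004 -2.492
v 2.331 3.472 -2.934
v 2.722 3 -2.507
v 1.578 3.68 -2.013
v 1.969 3.208 -1.586
v 2.562 3.876 -2.044
v 1.738 2.804 -2.476
v 1.865 2.72 -2.065
v 2.139 2.644 -2.399
v 2.532 3.587 -1.715
v 2.806 3.512 -2.05
v 2.522 2.891 -1.854
v 1.494 3.168 -2.47
v 1.768 3.093 -2.805
v 2.161 4.036 -2.121
v 2.435 3.96 -2.455
v 1.778 3.789 -2.666
v 2.6 3.648 -2.715
v 2.187 3.111 -2.931
v 1.943 3.476 -2.925
v 2.198 3.808 -2.792
v 2.829 3.37 -2.465
v 2.417 2.834 -2.68
v 2.545 2.75 -2.269
v 2.799 3.081 -2.136
v 2.593 3.217 -2.801
v 1.883 3.846 -1.84
v 1.471 3.31 -2.055
v 1.501 3.599 -2.384
v 1.755 3.93 -2.251
v 2.113 3.569 -1.589
v 1.7 3.032 -1.805
v 2.102 2.872 -1.728
v 2.357 3.204 -1.595
v 1.707 3.463 -1.719
v -4.521 -0.357 3.563
v -4.107 -0.672 2.686
v -3.039 -0.123 4.177
v -4.146 -0.255 2.62
v -4.249 0.145 2.717
v -4.399 0.458 2.961
v -4.57 0.63 3.309
v -4.733 0.632 3.701
v -4.859 0.462 4.069
v -4.926 0.151 4.349
v -4.923 -0.247 4.494
v -4.851 -0.665 4.478
v -4.721 -1.029 4.303
v -4.557 -1.277 4.001
v -4.386 -1.366 3.623
v -4.239 -1.28 3.234
v -4.14 -1.035 2.903
f 1 38 17
f 38 12 41
f 17 41 6
f 38 41 17
f 1 17 13
f 17 6 18
f 13 18 2
f 17 18 13
f 1 13 22
f 13 2 23
f 22 23 8
f 13 23 22
f 1 22 34
f 22 8 37
f 34 37 11
f 22 37 34
f 1 34 38
f 34 11 42
f 38 42 12
f 34 42 38
f 2 18 29
f 18 6 32
f 29 32 10
f 18 32 29
f 6 41 19
f 41 12 40
f 19 40 5
f 41 40 19
f 12 42 39
f 42 11 35
f 39 35 3
f 42 35 39
f 11 37 36
f 37 8 24
f 36 24 7
f 37 24 36
f 8 23 28
f 23 2 25
f 28 25 9
f 23 25 28
f 4 30 16
f 30 10 31
f 16 31 5
f 30 31 16
f 4 16 14
f 16 5 15
f 14 15 3
f 16 15 14
f 4 14 21
f 14 3 20
f 21 20 7
f 14 20 21
f 4 21 26
f 21 7 27
f 26 27 9
f 21 27 26
f 4 26 30
f 26 9 33
f 30 33 10
f 26 33 30
f 5 31 19
f 31 10 32
f 19 32 6
f 31 32 19
f 3 15 39
f 15 5 40
f 39 40 12
f 15 40 39
f 7 20 36
f 20 3 35
f 36 35 11
f 20 35 36
f 9 27 28
f 27 7 24
f 28 24 8
f 27 24 28
f 10 33 29
f 33 9 25
f 29 25 2
f 33 25 29
f 44 43 46
f 44 46 45
f 46 43 47
f 46 47 45
f 47 43 48
f 47 48 45
f 48 43 49
f 48 49 45
f 49 43 50
f 49 50 45
f 50 43 51
f 50 51 45
f 51 43 52
f 51 52 45
f 52 43 53
f 52 53 45
f 53 43 54
f 53 54 45
f 54 43 55
f 54 55 45
f 55 43 56
f 55 56 45
f 56 43 57
f 56 57 45
f 57 43 58
f 57 58 45
f 58 43 59
f 58 59 45
f 59 43 44
f 59 44 45



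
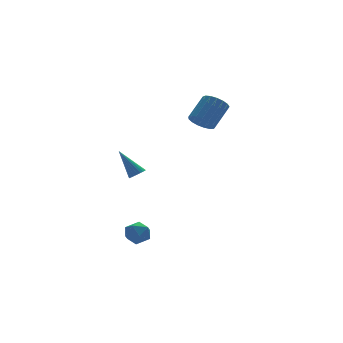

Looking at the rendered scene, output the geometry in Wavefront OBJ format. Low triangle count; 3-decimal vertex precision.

v 2.459 2.048 2.789
v 2.829 2.497 2.211
v 3.991 3.061 3.393
v 3.621 2.612 3.971
v 2.559 2.74 2.361
v 3.721 3.304 3.542
v 2.267 2.825 2.609
v 3.428 3.388 3.79
v 2.018 2.731 2.898
v 3.18 3.294 4.079
v 1.871 2.481 3.162
v 3.032 3.044 4.343
v 1.858 2.132 3.341
v 3.02 2.695 4.522
v 1.983 1.764 3.393
v 3.145 2.327 4.575
v 2.217 1.461 3.308
v 3.379 2.024 4.489
v 2.507 1.292 3.103
v 3.668 1.856 4.284
v 2.785 1.297 2.827
v 3.947 1.86 4.008
v 2.989 1.474 2.542
v 4.151 2.037 3.723
v 3.072 1.782 2.314
v 4.234 2.346 3.495
v 3.014 2.152 2.194
v 4.176 2.715 3.376
v -2.932 0.285 -3.465
v -2.237 0.468 -3.861
v -2.703 -1.008 -3.659
v -2.008 -0.825 -4.055
v -2.066 -0.696 -3.247
v -2.207 0.102 -3.127
v -2.733 -0.642 -4.393
v -2.874 0.156 -4.273
v -2.114 -0.106 -4.434
v -1.702 -0.139 -3.726
v -3.238 -0.401 -3.794
v -2.826 -0.434 -3.086
v -1.784 1.194 -0.08
v -1.299 1.29 0.08
v -2.456 2.086 1.42
v -1.336 1.454 -0.034
v -1.442 1.578 -0.155
v -1.599 1.644 -0.265
v -1.785 1.641 -0.346
v -1.971 1.571 -0.387
v -2.128 1.443 -0.381
v -2.233 1.277 -0.33
v -2.27 1.099 -0.24
v -2.233 0.935 -0.127
v -2.127 0.811 -0.006
v -1.97 0.745 0.104
v -1.784 0.747 0.185
v -1.598 0.818 0.226
v -1.441 0.946 0.221
v -1.336 1.112 0.169
f 2 1 5
f 2 5 3
f 3 5 6
f 3 6 4
f 5 1 7
f 5 7 6
f 6 7 8
f 6 8 4
f 7 1 9
f 7 9 8
f 8 9 10
f 8 10 4
f 9 1 11
f 9 11 10
f 10 11 12
f 10 12 4
f 11 1 13
f 11 13 12
f 12 13 14
f 12 14 4
f 13 1 15
f 13 15 14
f 14 15 16
f 14 16 4
f 15 1 17
f 15 17 16
f 16 17 18
f 16 18 4
f 17 1 19
f 17 19 18
f 18 19 20
f 18 20 4
f 19 1 21
f 19 21 20
f 20 21 22
f 20 22 4
f 21 1 23
f 21 23 22
f 22 23 24
f 22 24 4
f 23 1 25
f 23 25 24
f 24 25 26
f 24 26 4
f 25 1 27
f 25 27 26
f 26 27 28
f 26 28 4
f 27 1 2
f 27 2 28
f 28 2 3
f 28 3 4
f 29 40 34
f 29 34 30
f 29 30 36
f 29 36 39
f 29 39 40
f 30 34 38
f 34 40 33
f 40 39 31
f 39 36 35
f 36 30 37
f 32 38 33
f 32 33 31
f 32 31 35
f 32 35 37
f 32 37 38
f 33 38 34
f 31 33 40
f 35 31 39
f 37 35 36
f 38 37 30
f 42 41 44
f 42 44 43
f 44 41 45
f 44 45 43
f 45 41 46
f 45 46 43
f 46 41 47
f 46 47 43
f 47 41 48
f 47 48 43
f 48 41 49
f 48 49 43
f 49 41 50
f 49 50 43
f 50 41 51
f 50 51 43
f 51 41 52
f 51 52 43
f 52 41 53
f 52 53 43
f 53 41 54
f 53 54 43
f 54 41 55
f 54 55 43
f 55 41 56
f 55 56 43
f 56 41 57
f 56 57 43
f 57 41 58
f 57 58 43
f 58 41 42
f 58 42 43



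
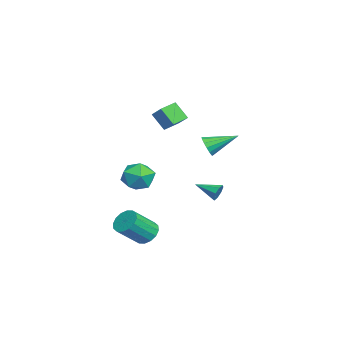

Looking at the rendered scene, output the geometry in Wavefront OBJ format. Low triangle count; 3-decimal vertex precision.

v -1.623 -0.115 3.617
v -0.647 0.426 4.36
v -1.259 0.555 2.652
v -0.284 1.096 3.394
v -1.016 -0.836 3.346
v -0.041 -0.295 4.088
v -0.653 -0.166 2.38
v 0.323 0.375 3.123
v 1.949 2.778 -1.125
v 2.246 2.835 -0.654
v 1.531 1.562 -0.715
v 1.846 2.985 -0.615
v 1.507 3.014 -0.875
v 1.426 2.905 -1.281
v 1.651 2.722 -1.596
v 2.051 2.571 -1.635
v 2.391 2.542 -1.375
v 2.471 2.652 -0.969
v 3.531 -0.811 -3.409
v 4.135 -0.305 -3.351
v 4.912 -1.363 -2.194
v 4.309 -1.869 -2.251
v 3.869 -0.186 -3.064
v 4.647 -1.244 -1.907
v 3.513 -0.234 -2.869
v 4.29 -1.292 -1.712
v 3.162 -0.437 -2.819
v 3.939 -1.496 -1.662
v 2.909 -0.741 -2.927
v 3.687 -1.799 -1.769
v 2.824 -1.063 -3.164
v 3.601 -2.121 -2.006
v 2.928 -1.317 -3.466
v 3.705 -2.375 -2.309
v 3.193 -1.436 -3.753
v 3.971 -2.494 -2.596
v 3.55 -1.388 -3.948
v 4.327 -2.446 -2.791
v 3.901 -1.184 -3.998
v 4.678 -2.243 -2.841
v 4.153 -0.881 -3.891
v 4.931 -1.939 -2.733
v 4.239 -0.559 -3.654
v 5.016 -1.617 -2.496
v -2.639 -0.755 -1.559
v -2.202 -1.108 -2.484
v -3.358 -2.332 -1.296
v -2.921 -2.685 -2.221
v -2.285 -2.461 -1.373
v -1.841 -1.487 -1.536
v -3.719 -1.953 -2.244
v -3.275 -0.979 -2.407
v -2.869 -1.849 -2.908
v -1.983 -2.163 -2.37
v -3.577 -1.277 -1.41
v -2.691 -1.591 -0.872
v -0.288 2.1 1.339
v 0.171 2.354 0.89
v -0.472 3.74 2.081
v -0.146 2.391 0.73
v -0.501 2.35 0.733
v -0.799 2.242 0.898
v -0.959 2.095 1.181
v -0.94 1.95 1.507
v -0.746 1.845 1.788
v -0.429 1.808 1.948
v -0.074 1.849 1.946
v 0.223 1.958 1.78
v 0.384 2.104 1.497
v 0.365 2.249 1.171
f 2 4 1
f 5 2 1
f 1 4 3
f 3 5 1
f 2 8 4
f 6 2 5
f 6 8 2
f 4 8 3
f 7 5 3
f 3 8 7
f 7 6 5
f 8 6 7
f 10 9 12
f 10 12 11
f 12 9 13
f 12 13 11
f 13 9 14
f 13 14 11
f 14 9 15
f 14 15 11
f 15 9 16
f 15 16 11
f 16 9 17
f 16 17 11
f 17 9 18
f 17 18 11
f 18 9 10
f 18 10 11
f 20 19 23
f 20 23 21
f 21 23 24
f 21 24 22
f 23 19 25
f 23 25 24
f 24 25 26
f 24 26 22
f 25 19 27
f 25 27 26
f 26 27 28
f 26 28 22
f 27 19 29
f 27 29 28
f 28 29 30
f 28 30 22
f 29 19 31
f 29 31 30
f 30 31 32
f 30 32 22
f 31 19 33
f 31 33 32
f 32 33 34
f 32 34 22
f 33 19 35
f 33 35 34
f 34 35 36
f 34 36 22
f 35 19 37
f 35 37 36
f 36 37 38
f 36 38 22
f 37 19 39
f 37 39 38
f 38 39 40
f 38 40 22
f 39 19 41
f 39 41 40
f 40 41 42
f 40 42 22
f 41 19 43
f 41 43 42
f 42 43 44
f 42 44 22
f 43 19 20
f 43 20 44
f 44 20 21
f 44 21 22
f 45 56 50
f 45 50 46
f 45 46 52
f 45 52 55
f 45 55 56
f 46 50 54
f 50 56 49
f 56 55 47
f 55 52 51
f 52 46 53
f 48 54 49
f 48 49 47
f 48 47 51
f 48 51 53
f 48 53 54
f 49 54 50
f 47 49 56
f 51 47 55
f 53 51 52
f 54 53 46
f 58 57 60
f 58 60 59
f 60 57 61
f 60 61 59
f 61 57 62
f 61 62 59
f 62 57 63
f 62 63 59
f 63 57 64
f 63 64 59
f 64 57 65
f 64 65 59
f 65 57 66
f 65 66 59
f 66 57 67
f 66 67 59
f 67 57 68
f 67 68 59
f 68 57 69
f 68 69 59
f 69 57 70
f 69 70 59
f 70 57 58
f 70 58 59



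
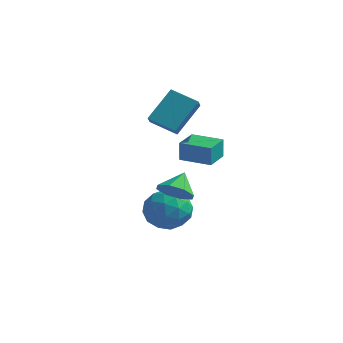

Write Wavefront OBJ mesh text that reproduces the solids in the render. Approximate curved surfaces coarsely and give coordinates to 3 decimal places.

v -0.576 -3.859 1.393
v -0.008 -3.398 0.921
v -0.644 -2.961 2.187
v -0.639 -3.286 0.741
v -1.233 -3.509 0.942
v -1.443 -3.937 1.408
v -1.144 -4.319 1.865
v -0.513 -4.431 2.045
v 0.081 -4.208 1.843
v 0.29 -3.78 1.378
v -3.122 -1.162 -0.817
v -2.145 -0.716 -1.275
v -2.255 -2.824 -0.585
v -1.278 -2.378 -1.043
v -1.651 -2.016 0.003
v -2.186 -0.989 -0.141
v -2.214 -2.551 -1.719
v -2.749 -1.524 -1.863
v -1.584 -1.575 -1.832
v -1.236 -1.244 -0.768
v -3.164 -2.296 -1.092
v -2.816 -1.965 -0.028
v -2.709 -0.793 -1.066
v -1.691 -2.747 -0.794
v -1.909 -2.534 -0.179
v -1.335 -2.272 -0.448
v -2.734 -0.954 -0.4
v -2.16 -0.692 -0.669
v -1.869 -1.456 0.082
v -2.24 -2.848 -1.191
v -1.666 -2.586 -1.46
v -3.065 -1.268 -1.412
v -2.491 -1.006 -1.681
v -2.531 -2.084 -1.942
v -1.805 -1.036 -1.663
v -1.296 -2.013 -1.527
v -1.846 -2.114 -1.924
v -2.161 -1.51 -2.008
v -1.601 -0.842 -1.038
v -1.091 -1.818 -0.901
v -1.31 -1.606 -0.287
v -1.625 -1.002 -0.371
v -1.271 -1.346 -1.365
v -3.309 -1.722 -0.959
v -2.799 -2.698 -0.822
v -2.775 -2.538 -1.489
v -3.09 -1.934 -1.573
v -3.104 -1.527 -0.333
v -2.595 -2.504 -0.197
v -2.239 -2.03 0.148
v -2.554 -1.426 0.064
v -3.129 -2.194 -0.495
v -1.355 -2.201 2.482
v -1.337 -2.24 3.491
v -1.448 -0.996 2.53
v -1.431 -1.035 3.539
v 0.131 -2.085 2.461
v 0.148 -2.124 3.47
v 0.037 -0.88 2.509
v 0.055 -0.919 3.518
v -3.904 -0.644 3.829
v -3.493 0.648 5.231
v -4.217 0.036 3.294
v -3.807 1.328 4.696
v -2.593 -0.468 3.284
v -2.183 0.824 4.686
v -2.907 0.212 2.749
v -2.496 1.504 4.151
f 2 1 4
f 2 4 3
f 4 1 5
f 4 5 3
f 5 1 6
f 5 6 3
f 6 1 7
f 6 7 3
f 7 1 8
f 7 8 3
f 8 1 9
f 8 9 3
f 9 1 10
f 9 10 3
f 10 1 2
f 10 2 3
f 11 48 27
f 48 22 51
f 27 51 16
f 48 51 27
f 11 27 23
f 27 16 28
f 23 28 12
f 27 28 23
f 11 23 32
f 23 12 33
f 32 33 18
f 23 33 32
f 11 32 44
f 32 18 47
f 44 47 21
f 32 47 44
f 11 44 48
f 44 21 52
f 48 52 22
f 44 52 48
f 12 28 39
f 28 16 42
f 39 42 20
f 28 42 39
f 16 51 29
f 51 22 50
f 29 50 15
f 51 50 29
f 22 52 49
f 52 21 45
f 49 45 13
f 52 45 49
f 21 47 46
f 47 18 34
f 46 34 17
f 47 34 46
f 18 33 38
f 33 12 35
f 38 35 19
f 33 35 38
f 14 40 26
f 40 20 41
f 26 41 15
f 40 41 26
f 14 26 24
f 26 15 25
f 24 25 13
f 26 25 24
f 14 24 31
f 24 13 30
f 31 30 17
f 24 30 31
f 14 31 36
f 31 17 37
f 36 37 19
f 31 37 36
f 14 36 40
f 36 19 43
f 40 43 20
f 36 43 40
f 15 41 29
f 41 20 42
f 29 42 16
f 41 42 29
f 13 25 49
f 25 15 50
f 49 50 22
f 25 50 49
f 17 30 46
f 30 13 45
f 46 45 21
f 30 45 46
f 19 37 38
f 37 17 34
f 38 34 18
f 37 34 38
f 20 43 39
f 43 19 35
f 39 35 12
f 43 35 39
f 54 56 53
f 57 54 53
f 53 56 55
f 55 57 53
f 54 60 56
f 58 54 57
f 58 60 54
f 56 60 55
f 59 57 55
f 55 60 59
f 59 58 57
f 60 58 59
f 62 64 61
f 65 62 61
f 61 64 63
f 63 65 61
f 62 68 64
f 66 62 65
f 66 68 62
f 64 68 63
f 67 65 63
f 63 68 67
f 67 66 65
f 68 66 67



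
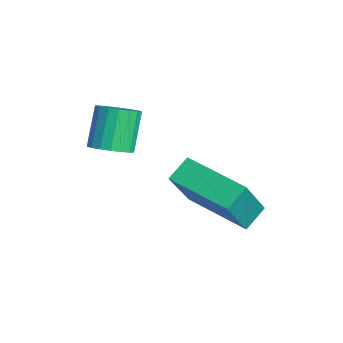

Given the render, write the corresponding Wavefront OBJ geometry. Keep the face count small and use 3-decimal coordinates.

v 1.444 -4.058 1.681
v 2.031 -3.896 1.962
v 1.362 -3.48 3.119
v 0.776 -3.642 2.839
v 1.951 -3.644 1.825
v 1.282 -3.228 2.983
v 1.77 -3.473 1.659
v 1.102 -3.057 2.817
v 1.526 -3.418 1.498
v 0.857 -3.003 2.656
v 1.265 -3.49 1.374
v 0.596 -3.075 2.531
v 1.039 -3.675 1.31
v 0.371 -3.259 2.467
v 0.894 -3.935 1.319
v 0.225 -3.519 2.477
v 0.858 -4.22 1.401
v 0.189 -3.804 2.558
v 0.938 -4.472 1.537
v 0.269 -4.056 2.695
v 1.118 -4.643 1.703
v 0.45 -4.227 2.861
v 1.363 -4.697 1.864
v 0.694 -4.282 3.022
v 1.624 -4.625 1.989
v 0.955 -4.21 3.146
v 1.849 -4.441 2.053
v 1.181 -4.025 3.21
v 1.995 -4.181 2.043
v 1.326 -3.765 3.201
v 1.69 -1.871 -0.757
v 1.32 -1.225 -0.27
v 3.417 -0.716 -0.978
v 3.047 -0.069 -0.491
v 2.433 -2.671 0.871
v 2.063 -2.024 1.358
v 4.16 -1.515 0.65
v 3.79 -0.869 1.137
f 2 1 5
f 2 5 3
f 3 5 6
f 3 6 4
f 5 1 7
f 5 7 6
f 6 7 8
f 6 8 4
f 7 1 9
f 7 9 8
f 8 9 10
f 8 10 4
f 9 1 11
f 9 11 10
f 10 11 12
f 10 12 4
f 11 1 13
f 11 13 12
f 12 13 14
f 12 14 4
f 13 1 15
f 13 15 14
f 14 15 16
f 14 16 4
f 15 1 17
f 15 17 16
f 16 17 18
f 16 18 4
f 17 1 19
f 17 19 18
f 18 19 20
f 18 20 4
f 19 1 21
f 19 21 20
f 20 21 22
f 20 22 4
f 21 1 23
f 21 23 22
f 22 23 24
f 22 24 4
f 23 1 25
f 23 25 24
f 24 25 26
f 24 26 4
f 25 1 27
f 25 27 26
f 26 27 28
f 26 28 4
f 27 1 29
f 27 29 28
f 28 29 30
f 28 30 4
f 29 1 2
f 29 2 30
f 30 2 3
f 30 3 4
f 32 34 31
f 35 32 31
f 31 34 33
f 33 35 31
f 32 38 34
f 36 32 35
f 36 38 32
f 34 38 33
f 37 35 33
f 33 38 37
f 37 36 35
f 38 36 37



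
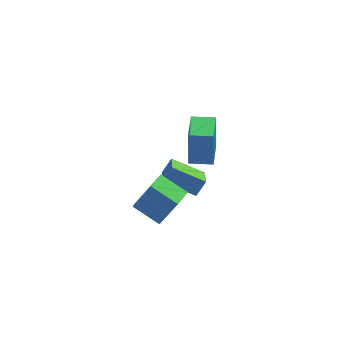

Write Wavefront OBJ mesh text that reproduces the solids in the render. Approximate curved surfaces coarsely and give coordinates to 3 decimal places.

v 2.557 -0.85 2.638
v 1.025 -0.506 3.434
v 2.557 0.206 2.183
v 1.025 0.55 2.979
v 3.015 -0.53 3.381
v 1.483 -0.186 4.177
v 3.015 0.526 2.926
v 1.483 0.87 3.722
v 2.357 2.946 1.006
v 2.349 3.265 2.96
v 2.57 4.641 0.731
v 2.562 4.96 2.685
v 3.558 2.8 1.035
v 3.55 3.119 2.989
v 3.771 4.495 0.76
v 3.763 4.814 2.714
v -0.366 -2.026 3.281
v 0.461 -2.138 4.976
v 0.113 -1.085 3.109
v 0.94 -1.197 4.805
v 0.82 -2.743 2.655
v 1.647 -2.855 4.351
v 1.299 -1.802 2.484
v 2.126 -1.914 4.179
f 2 4 1
f 5 2 1
f 1 4 3
f 3 5 1
f 2 8 4
f 6 2 5
f 6 8 2
f 4 8 3
f 7 5 3
f 3 8 7
f 7 6 5
f 8 6 7
f 10 12 9
f 13 10 9
f 9 12 11
f 11 13 9
f 10 16 12
f 14 10 13
f 14 16 10
f 12 16 11
f 15 13 11
f 11 16 15
f 15 14 13
f 16 14 15
f 18 20 17
f 21 18 17
f 17 20 19
f 19 21 17
f 18 24 20
f 22 18 21
f 22 24 18
f 20 24 19
f 23 21 19
f 19 24 23
f 23 22 21
f 24 22 23



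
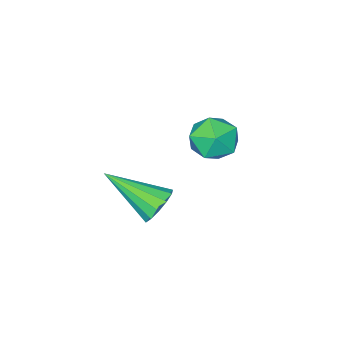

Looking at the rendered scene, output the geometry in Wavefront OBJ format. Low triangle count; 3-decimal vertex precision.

v 0.9 -0.322 -4.533
v 1.538 -0.182 -4.859
v 1.8 -1.838 -3.427
v 1.525 0.055 -4.523
v 1.314 0.173 -4.19
v 0.971 0.133 -3.966
v 0.606 -0.052 -3.922
v 0.334 -0.322 -4.072
v 0.243 -0.592 -4.368
v 0.36 -0.777 -4.716
v 0.649 -0.817 -5.006
v 1.017 -0.7 -5.146
v 1.349 -0.463 -5.091
v -0.538 1.536 -0.411
v -0.107 1.901 -1.09
v 0.007 0.259 -0.75
v 0.438 0.624 -1.429
v 0.679 0.812 -0.601
v 0.343 1.601 -0.391
v -0.443 0.559 -1.449
v -0.779 1.348 -1.239
v -0.048 1.297 -1.732
v 0.646 1.453 -1.207
v -0.746 0.707 -0.633
v -0.052 0.863 -0.108
f 2 1 4
f 2 4 3
f 4 1 5
f 4 5 3
f 5 1 6
f 5 6 3
f 6 1 7
f 6 7 3
f 7 1 8
f 7 8 3
f 8 1 9
f 8 9 3
f 9 1 10
f 9 10 3
f 10 1 11
f 10 11 3
f 11 1 12
f 11 12 3
f 12 1 13
f 12 13 3
f 13 1 2
f 13 2 3
f 14 25 19
f 14 19 15
f 14 15 21
f 14 21 24
f 14 24 25
f 15 19 23
f 19 25 18
f 25 24 16
f 24 21 20
f 21 15 22
f 17 23 18
f 17 18 16
f 17 16 20
f 17 20 22
f 17 22 23
f 18 23 19
f 16 18 25
f 20 16 24
f 22 20 21
f 23 22 15



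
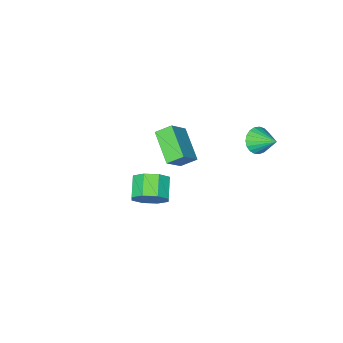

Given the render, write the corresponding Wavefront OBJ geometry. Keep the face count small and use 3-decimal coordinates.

v 2.465 1.072 0.497
v 2.933 0.459 0.249
v 2.302 -0.226 0.755
v 1.835 0.388 1.003
v 3.116 0.692 0.793
v 2.485 0.007 1.3
v 2.919 1.148 1.164
v 2.288 0.463 1.67
v 2.456 1.56 1.144
v 1.825 0.875 1.65
v 1.998 1.686 0.745
v 1.367 1.001 1.251
v 1.815 1.453 0.2
v 1.184 0.768 0.707
v 2.012 0.997 -0.17
v 1.381 0.312 0.336
v 2.475 0.585 -0.15
v 1.844 -0.1 0.356
v -1.966 -2.26 -2.989
v -2.511 -3.716 -2.23
v -2.536 -1.801 -2.518
v -3.081 -3.257 -1.759
v -1.039 -2.103 -2.021
v -1.584 -3.559 -1.262
v -1.609 -1.644 -1.55
v -2.154 -3.1 -0.791
v -2.262 2.301 2.369
v -1.844 2.054 2.816
v -2.358 3.299 3.011
v -1.674 2.181 2.643
v -1.605 2.33 2.423
v -1.65 2.473 2.193
v -1.8 2.587 1.994
v -2.031 2.651 1.86
v -2.301 2.655 1.813
v -2.565 2.598 1.863
v -2.777 2.489 2.001
v -2.899 2.348 2.202
v -2.911 2.199 2.432
v -2.811 2.067 2.651
v -2.616 1.976 2.821
v -2.36 1.941 2.914
v -2.087 1.969 2.912
f 2 1 5
f 2 5 3
f 3 5 6
f 3 6 4
f 5 1 7
f 5 7 6
f 6 7 8
f 6 8 4
f 7 1 9
f 7 9 8
f 8 9 10
f 8 10 4
f 9 1 11
f 9 11 10
f 10 11 12
f 10 12 4
f 11 1 13
f 11 13 12
f 12 13 14
f 12 14 4
f 13 1 15
f 13 15 14
f 14 15 16
f 14 16 4
f 15 1 17
f 15 17 16
f 16 17 18
f 16 18 4
f 17 1 2
f 17 2 18
f 18 2 3
f 18 3 4
f 20 22 19
f 23 20 19
f 19 22 21
f 21 23 19
f 20 26 22
f 24 20 23
f 24 26 20
f 22 26 21
f 25 23 21
f 21 26 25
f 25 24 23
f 26 24 25
f 28 27 30
f 28 30 29
f 30 27 31
f 30 31 29
f 31 27 32
f 31 32 29
f 32 27 33
f 32 33 29
f 33 27 34
f 33 34 29
f 34 27 35
f 34 35 29
f 35 27 36
f 35 36 29
f 36 27 37
f 36 37 29
f 37 27 38
f 37 38 29
f 38 27 39
f 38 39 29
f 39 27 40
f 39 40 29
f 40 27 41
f 40 41 29
f 41 27 42
f 41 42 29
f 42 27 43
f 42 43 29
f 43 27 28
f 43 28 29



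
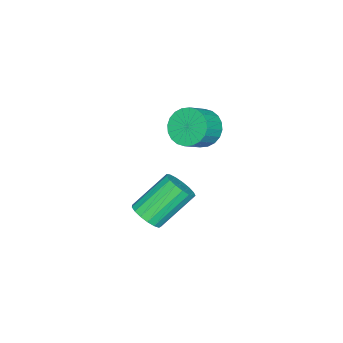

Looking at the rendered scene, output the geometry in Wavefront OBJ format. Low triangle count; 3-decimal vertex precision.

v -0.784 -3.599 -4.155
v -0.287 -2.998 -4.143
v -1.479 -2.04 -2.733
v -1.976 -2.641 -2.745
v -0.531 -2.907 -4.411
v -1.723 -1.949 -3.001
v -0.832 -2.975 -4.62
v -2.025 -2.017 -3.21
v -1.123 -3.186 -4.723
v -2.315 -2.228 -3.313
v -1.336 -3.491 -4.695
v -2.528 -2.533 -3.285
v -1.422 -3.821 -4.544
v -2.615 -2.863 -3.134
v -1.363 -4.1 -4.303
v -2.555 -3.142 -2.894
v -1.17 -4.265 -4.029
v -2.362 -3.307 -2.619
v -0.889 -4.277 -3.783
v -2.081 -3.319 -2.374
v -0.584 -4.133 -3.623
v -1.776 -3.175 -2.213
v -0.325 -3.868 -3.584
v -1.517 -2.909 -2.175
v -0.171 -3.54 -3.676
v -1.363 -2.582 -2.267
v -0.157 -3.226 -3.878
v -1.349 -2.268 -2.468
v -2.66 -2.03 0.511
v -2.226 -1.292 0.174
v -1.325 -1.531 0.813
v -1.76 -2.27 1.149
v -2.392 -1.152 0.46
v -1.491 -1.391 1.099
v -2.598 -1.145 0.754
v -1.697 -1.384 1.393
v -2.814 -1.274 1.01
v -1.913 -1.513 1.649
v -3.007 -1.517 1.191
v -2.106 -1.756 1.83
v -3.147 -1.839 1.268
v -2.246 -2.078 1.907
v -3.212 -2.189 1.229
v -2.311 -2.428 1.868
v -3.194 -2.516 1.081
v -2.293 -2.755 1.72
v -3.095 -2.769 0.847
v -2.194 -3.008 1.486
v -2.929 -2.909 0.561
v -2.028 -3.148 1.2
v -2.723 -2.916 0.267
v -1.822 -3.155 0.906
v -2.507 -2.787 0.011
v -1.606 -3.026 0.65
v -2.314 -2.544 -0.17
v -1.413 -2.783 0.469
v -2.174 -2.222 -0.247
v -1.273 -2.461 0.392
v -2.109 -1.872 -0.208
v -1.208 -2.111 0.431
v -2.127 -1.545 -0.06
v -1.226 -1.784 0.579
f 2 1 5
f 2 5 3
f 3 5 6
f 3 6 4
f 5 1 7
f 5 7 6
f 6 7 8
f 6 8 4
f 7 1 9
f 7 9 8
f 8 9 10
f 8 10 4
f 9 1 11
f 9 11 10
f 10 11 12
f 10 12 4
f 11 1 13
f 11 13 12
f 12 13 14
f 12 14 4
f 13 1 15
f 13 15 14
f 14 15 16
f 14 16 4
f 15 1 17
f 15 17 16
f 16 17 18
f 16 18 4
f 17 1 19
f 17 19 18
f 18 19 20
f 18 20 4
f 19 1 21
f 19 21 20
f 20 21 22
f 20 22 4
f 21 1 23
f 21 23 22
f 22 23 24
f 22 24 4
f 23 1 25
f 23 25 24
f 24 25 26
f 24 26 4
f 25 1 27
f 25 27 26
f 26 27 28
f 26 28 4
f 27 1 2
f 27 2 28
f 28 2 3
f 28 3 4
f 30 29 33
f 30 33 31
f 31 33 34
f 31 34 32
f 33 29 35
f 33 35 34
f 34 35 36
f 34 36 32
f 35 29 37
f 35 37 36
f 36 37 38
f 36 38 32
f 37 29 39
f 37 39 38
f 38 39 40
f 38 40 32
f 39 29 41
f 39 41 40
f 40 41 42
f 40 42 32
f 41 29 43
f 41 43 42
f 42 43 44
f 42 44 32
f 43 29 45
f 43 45 44
f 44 45 46
f 44 46 32
f 45 29 47
f 45 47 46
f 46 47 48
f 46 48 32
f 47 29 49
f 47 49 48
f 48 49 50
f 48 50 32
f 49 29 51
f 49 51 50
f 50 51 52
f 50 52 32
f 51 29 53
f 51 53 52
f 52 53 54
f 52 54 32
f 53 29 55
f 53 55 54
f 54 55 56
f 54 56 32
f 55 29 57
f 55 57 56
f 56 57 58
f 56 58 32
f 57 29 59
f 57 59 58
f 58 59 60
f 58 60 32
f 59 29 61
f 59 61 60
f 60 61 62
f 60 62 32
f 61 29 30
f 61 30 62
f 62 30 31
f 62 31 32



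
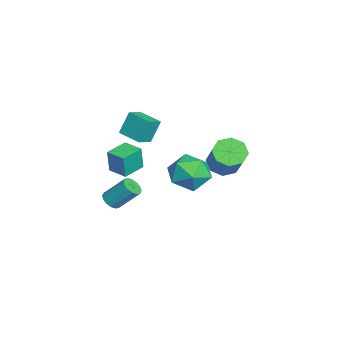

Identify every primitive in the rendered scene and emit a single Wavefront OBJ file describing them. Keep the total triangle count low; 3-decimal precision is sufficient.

v -1.714 -4.248 -3.241
v -1.209 -4.463 -3.128
v -1.022 -3.448 -2.026
v -1.526 -3.232 -2.139
v -1.16 -4.257 -3.326
v -0.973 -3.242 -2.224
v -1.259 -4.049 -3.501
v -1.072 -3.034 -2.399
v -1.48 -3.893 -3.607
v -1.293 -2.878 -2.505
v -1.764 -3.833 -3.614
v -1.577 -2.818 -2.512
v -2.034 -3.884 -3.522
v -1.847 -2.869 -2.42
v -2.218 -4.032 -3.354
v -2.031 -3.017 -2.252
v -2.267 -4.238 -3.156
v -2.08 -3.223 -2.054
v -2.168 -4.446 -2.981
v -1.981 -3.431 -1.879
v -1.947 -4.602 -2.875
v -1.76 -3.587 -1.773
v -1.663 -4.662 -2.868
v -1.476 -3.647 -1.766
v -1.393 -4.611 -2.96
v -1.206 -3.596 -1.858
v -0.514 -4.275 -0.395
v -0.41 -4.36 0.878
v -1.372 -3.46 -0.271
v -1.268 -3.546 1.002
v 0.188 -3.534 -0.402
v 0.292 -3.62 0.871
v -0.67 -2.72 -0.278
v -0.566 -2.805 0.995
v -4.046 1.147 -2.06
v -3.587 1.705 -2.562
v -2.155 1.932 -1.002
v -2.614 1.373 -0.5
v -4.049 2.018 -2.184
v -2.617 2.244 -0.624
v -4.508 1.821 -1.734
v -3.077 2.047 -0.173
v -4.697 1.228 -1.474
v -3.266 1.455 0.086
v -4.505 0.588 -1.558
v -3.073 0.815 0.002
v -4.043 0.276 -1.936
v -2.611 0.502 -0.376
v -3.583 0.473 -2.387
v -2.152 0.699 -0.826
v -3.394 1.065 -2.646
v -1.963 1.292 -1.086
v 1.369 0.139 1.22
v 2.198 -0.142 1.909
v 1.862 -1.178 0.091
v 2.691 -1.459 0.78
v 1.633 -1.64 1.079
v 1.328 -0.826 1.777
v 2.732 -0.494 0.223
v 2.427 0.32 0.921
v 3.041 -0.533 1.293
v 2.362 -1.241 1.822
v 1.698 -0.079 0.178
v 1.019 -0.787 0.707
v -1.33 -3.82 1.632
v -1.626 -3.351 2.808
v -1.999 -3.282 1.249
v -2.294 -2.813 2.425
v -0.506 -2.907 1.475
v -0.801 -2.438 2.651
v -1.174 -2.369 1.092
v -1.47 -1.9 2.268
f 2 1 5
f 2 5 3
f 3 5 6
f 3 6 4
f 5 1 7
f 5 7 6
f 6 7 8
f 6 8 4
f 7 1 9
f 7 9 8
f 8 9 10
f 8 10 4
f 9 1 11
f 9 11 10
f 10 11 12
f 10 12 4
f 11 1 13
f 11 13 12
f 12 13 14
f 12 14 4
f 13 1 15
f 13 15 14
f 14 15 16
f 14 16 4
f 15 1 17
f 15 17 16
f 16 17 18
f 16 18 4
f 17 1 19
f 17 19 18
f 18 19 20
f 18 20 4
f 19 1 21
f 19 21 20
f 20 21 22
f 20 22 4
f 21 1 23
f 21 23 22
f 22 23 24
f 22 24 4
f 23 1 25
f 23 25 24
f 24 25 26
f 24 26 4
f 25 1 2
f 25 2 26
f 26 2 3
f 26 3 4
f 28 30 27
f 31 28 27
f 27 30 29
f 29 31 27
f 28 34 30
f 32 28 31
f 32 34 28
f 30 34 29
f 33 31 29
f 29 34 33
f 33 32 31
f 34 32 33
f 36 35 39
f 36 39 37
f 37 39 40
f 37 40 38
f 39 35 41
f 39 41 40
f 40 41 42
f 40 42 38
f 41 35 43
f 41 43 42
f 42 43 44
f 42 44 38
f 43 35 45
f 43 45 44
f 44 45 46
f 44 46 38
f 45 35 47
f 45 47 46
f 46 47 48
f 46 48 38
f 47 35 49
f 47 49 48
f 48 49 50
f 48 50 38
f 49 35 51
f 49 51 50
f 50 51 52
f 50 52 38
f 51 35 36
f 51 36 52
f 52 36 37
f 52 37 38
f 53 64 58
f 53 58 54
f 53 54 60
f 53 60 63
f 53 63 64
f 54 58 62
f 58 64 57
f 64 63 55
f 63 60 59
f 60 54 61
f 56 62 57
f 56 57 55
f 56 55 59
f 56 59 61
f 56 61 62
f 57 62 58
f 55 57 64
f 59 55 63
f 61 59 60
f 62 61 54
f 66 68 65
f 69 66 65
f 65 68 67
f 67 69 65
f 66 72 68
f 70 66 69
f 70 72 66
f 68 72 67
f 71 69 67
f 67 72 71
f 71 70 69
f 72 70 71



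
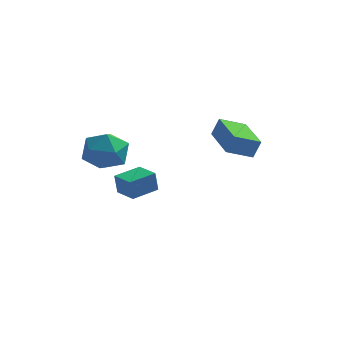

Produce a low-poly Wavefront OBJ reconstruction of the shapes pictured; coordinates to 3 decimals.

v -4.397 -2.077 2.914
v -3.616 -1.405 2.919
v -3.584 -3.015 1.801
v -2.803 -2.343 1.806
v -2.988 -2.924 2.637
v -3.49 -2.344 3.325
v -3.71 -2.076 1.395
v -4.212 -1.496 2.083
v -3.191 -1.405 1.98
v -2.745 -1.928 2.747
v -4.455 -2.492 1.973
v -4.009 -3.015 2.74
v -3.079 -0.209 -1.109
v -3.176 -0.291 -0.168
v -3.904 0.455 -1.137
v -4.001 0.374 -0.195
v -2.299 0.766 -0.945
v -2.396 0.685 -0.003
v -3.124 1.431 -0.972
v -3.221 1.349 -0.031
v 0.81 -0.868 2.207
v 1.096 -0.75 3.01
v -0.191 0.999 2.288
v 0.094 1.117 3.091
v 1.766 -0.337 1.789
v 2.051 -0.219 2.592
v 0.764 1.53 1.87
v 1.05 1.648 2.673
f 1 12 6
f 1 6 2
f 1 2 8
f 1 8 11
f 1 11 12
f 2 6 10
f 6 12 5
f 12 11 3
f 11 8 7
f 8 2 9
f 4 10 5
f 4 5 3
f 4 3 7
f 4 7 9
f 4 9 10
f 5 10 6
f 3 5 12
f 7 3 11
f 9 7 8
f 10 9 2
f 14 16 13
f 17 14 13
f 13 16 15
f 15 17 13
f 14 20 16
f 18 14 17
f 18 20 14
f 16 20 15
f 19 17 15
f 15 20 19
f 19 18 17
f 20 18 19
f 22 24 21
f 25 22 21
f 21 24 23
f 23 25 21
f 22 28 24
f 26 22 25
f 26 28 22
f 24 28 23
f 27 25 23
f 23 28 27
f 27 26 25
f 28 26 27



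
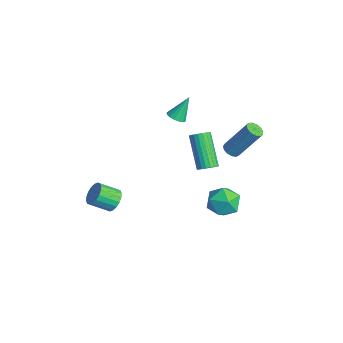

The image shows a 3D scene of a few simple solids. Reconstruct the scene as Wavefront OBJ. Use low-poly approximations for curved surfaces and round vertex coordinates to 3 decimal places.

v 0.386 -0.015 1.702
v 0.896 0.178 1.636
v 0.254 0.755 2.958
v 0.729 0.366 1.504
v 0.469 0.452 1.424
v 0.187 0.412 1.419
v -0.041 0.258 1.489
v -0.156 0.031 1.617
v -0.125 -0.209 1.767
v 0.042 -0.397 1.9
v 0.302 -0.483 1.98
v 0.584 -0.443 1.985
v 0.813 -0.289 1.914
v 0.927 -0.062 1.787
v 0.353 -3.472 -4.132
v 0.974 -3.379 -3.779
v 0.727 -4.394 -3.075
v 0.107 -4.488 -3.428
v 0.766 -3.207 -3.605
v 0.52 -4.223 -2.901
v 0.477 -3.089 -3.535
v 0.23 -4.104 -2.831
v 0.163 -3.046 -3.584
v -0.083 -4.061 -2.88
v -0.113 -3.088 -3.741
v -0.36 -4.103 -3.037
v -0.297 -3.206 -3.975
v -0.544 -4.221 -3.271
v -0.352 -3.376 -4.241
v -0.599 -4.392 -3.537
v -0.267 -3.566 -4.485
v -0.514 -4.581 -3.781
v -0.06 -3.737 -4.659
v -0.306 -4.753 -3.955
v 0.23 -3.856 -4.729
v -0.017 -4.871 -4.025
v 0.543 -3.899 -4.68
v 0.297 -4.914 -3.976
v 0.82 -3.857 -4.523
v 0.573 -4.872 -3.819
v 1.004 -3.739 -4.289
v 0.757 -4.754 -3.585
v 1.059 -3.568 -4.023
v 0.812 -4.584 -3.319
v 2.592 0.871 -0.931
v 2.999 0.856 -0.533
v 1.516 0.994 0.989
v 1.108 1.009 0.591
v 2.979 1.088 -0.574
v 1.495 1.227 0.949
v 2.892 1.283 -0.676
v 1.408 1.421 0.846
v 2.753 1.407 -0.823
v 1.269 1.545 0.699
v 2.586 1.438 -0.988
v 1.102 1.576 0.534
v 2.42 1.371 -1.144
v 0.936 1.509 0.378
v 2.284 1.217 -1.263
v 0.8 1.355 0.259
v 2.201 1.004 -1.324
v 0.717 1.142 0.198
v 2.186 0.768 -1.317
v 0.702 0.906 0.205
v 2.241 0.549 -1.244
v 0.757 0.687 0.278
v 2.356 0.386 -1.116
v 0.873 0.524 0.406
v 2.513 0.307 -0.957
v 1.029 0.445 0.565
v 2.683 0.326 -0.793
v 1.199 0.464 0.729
v 2.837 0.438 -0.653
v 1.354 0.576 0.869
v 2.949 0.626 -0.561
v 1.465 0.764 0.961
v 3.002 1.867 -2.635
v 3.633 2.098 -3.389
v 3.827 0.482 -2.371
v 4.458 0.713 -3.125
v 4.471 1.253 -2.271
v 3.962 2.108 -2.435
v 3.498 0.472 -3.325
v 2.989 1.327 -3.489
v 3.939 1.236 -3.815
v 4.541 1.719 -3.164
v 2.919 0.861 -2.596
v 3.521 1.344 -1.945
v 2.521 2.189 0.062
v 2.999 2.021 0.011
v 3.558 3.062 1.807
v 3.079 3.231 1.858
v 2.986 2.271 -0.13
v 3.545 3.312 1.666
v 2.826 2.495 -0.21
v 3.384 3.536 1.586
v 2.568 2.622 -0.204
v 3.126 3.663 1.593
v 2.295 2.612 -0.113
v 2.854 3.653 1.683
v 2.094 2.468 0.033
v 2.653 3.509 1.829
v 2.029 2.235 0.188
v 2.587 3.276 1.985
v 2.12 1.988 0.303
v 2.678 3.029 2.1
v 2.338 1.805 0.342
v 2.896 2.846 2.138
v 2.614 1.744 0.291
v 3.172 2.785 2.088
v 2.861 1.824 0.168
v 3.419 2.865 1.964
f 2 1 4
f 2 4 3
f 4 1 5
f 4 5 3
f 5 1 6
f 5 6 3
f 6 1 7
f 6 7 3
f 7 1 8
f 7 8 3
f 8 1 9
f 8 9 3
f 9 1 10
f 9 10 3
f 10 1 11
f 10 11 3
f 11 1 12
f 11 12 3
f 12 1 13
f 12 13 3
f 13 1 14
f 13 14 3
f 14 1 2
f 14 2 3
f 16 15 19
f 16 19 17
f 17 19 20
f 17 20 18
f 19 15 21
f 19 21 20
f 20 21 22
f 20 22 18
f 21 15 23
f 21 23 22
f 22 23 24
f 22 24 18
f 23 15 25
f 23 25 24
f 24 25 26
f 24 26 18
f 25 15 27
f 25 27 26
f 26 27 28
f 26 28 18
f 27 15 29
f 27 29 28
f 28 29 30
f 28 30 18
f 29 15 31
f 29 31 30
f 30 31 32
f 30 32 18
f 31 15 33
f 31 33 32
f 32 33 34
f 32 34 18
f 33 15 35
f 33 35 34
f 34 35 36
f 34 36 18
f 35 15 37
f 35 37 36
f 36 37 38
f 36 38 18
f 37 15 39
f 37 39 38
f 38 39 40
f 38 40 18
f 39 15 41
f 39 41 40
f 40 41 42
f 40 42 18
f 41 15 43
f 41 43 42
f 42 43 44
f 42 44 18
f 43 15 16
f 43 16 44
f 44 16 17
f 44 17 18
f 46 45 49
f 46 49 47
f 47 49 50
f 47 50 48
f 49 45 51
f 49 51 50
f 50 51 52
f 50 52 48
f 51 45 53
f 51 53 52
f 52 53 54
f 52 54 48
f 53 45 55
f 53 55 54
f 54 55 56
f 54 56 48
f 55 45 57
f 55 57 56
f 56 57 58
f 56 58 48
f 57 45 59
f 57 59 58
f 58 59 60
f 58 60 48
f 59 45 61
f 59 61 60
f 60 61 62
f 60 62 48
f 61 45 63
f 61 63 62
f 62 63 64
f 62 64 48
f 63 45 65
f 63 65 64
f 64 65 66
f 64 66 48
f 65 45 67
f 65 67 66
f 66 67 68
f 66 68 48
f 67 45 69
f 67 69 68
f 68 69 70
f 68 70 48
f 69 45 71
f 69 71 70
f 70 71 72
f 70 72 48
f 71 45 73
f 71 73 72
f 72 73 74
f 72 74 48
f 73 45 75
f 73 75 74
f 74 75 76
f 74 76 48
f 75 45 46
f 75 46 76
f 76 46 47
f 76 47 48
f 77 88 82
f 77 82 78
f 77 78 84
f 77 84 87
f 77 87 88
f 78 82 86
f 82 88 81
f 88 87 79
f 87 84 83
f 84 78 85
f 80 86 81
f 80 81 79
f 80 79 83
f 80 83 85
f 80 85 86
f 81 86 82
f 79 81 88
f 83 79 87
f 85 83 84
f 86 85 78
f 90 89 93
f 90 93 91
f 91 93 94
f 91 94 92
f 93 89 95
f 93 95 94
f 94 95 96
f 94 96 92
f 95 89 97
f 95 97 96
f 96 97 98
f 96 98 92
f 97 89 99
f 97 99 98
f 98 99 100
f 98 100 92
f 99 89 101
f 99 101 100
f 100 101 102
f 100 102 92
f 101 89 103
f 101 103 102
f 102 103 104
f 102 104 92
f 103 89 105
f 103 105 104
f 104 105 106
f 104 106 92
f 105 89 107
f 105 107 106
f 106 107 108
f 106 108 92
f 107 89 109
f 107 109 108
f 108 109 110
f 108 110 92
f 109 89 111
f 109 111 110
f 110 111 112
f 110 112 92
f 111 89 90
f 111 90 112
f 112 90 91
f 112 91 92

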